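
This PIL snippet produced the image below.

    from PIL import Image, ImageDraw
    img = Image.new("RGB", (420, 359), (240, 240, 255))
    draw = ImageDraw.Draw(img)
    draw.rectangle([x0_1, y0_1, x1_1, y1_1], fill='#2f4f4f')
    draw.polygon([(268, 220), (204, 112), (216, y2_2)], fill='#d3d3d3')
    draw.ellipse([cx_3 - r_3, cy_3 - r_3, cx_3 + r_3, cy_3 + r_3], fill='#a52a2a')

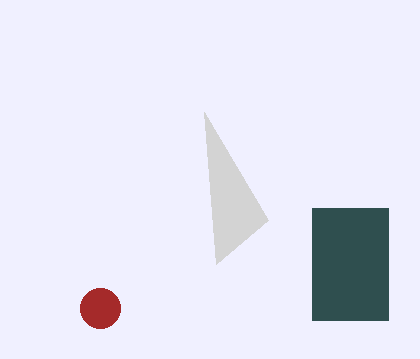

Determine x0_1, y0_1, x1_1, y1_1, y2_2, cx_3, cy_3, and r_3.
x0_1 = 312, y0_1 = 208, x1_1 = 388, y1_1 = 320, y2_2 = 264, cx_3 = 100, cy_3 = 308, r_3 = 20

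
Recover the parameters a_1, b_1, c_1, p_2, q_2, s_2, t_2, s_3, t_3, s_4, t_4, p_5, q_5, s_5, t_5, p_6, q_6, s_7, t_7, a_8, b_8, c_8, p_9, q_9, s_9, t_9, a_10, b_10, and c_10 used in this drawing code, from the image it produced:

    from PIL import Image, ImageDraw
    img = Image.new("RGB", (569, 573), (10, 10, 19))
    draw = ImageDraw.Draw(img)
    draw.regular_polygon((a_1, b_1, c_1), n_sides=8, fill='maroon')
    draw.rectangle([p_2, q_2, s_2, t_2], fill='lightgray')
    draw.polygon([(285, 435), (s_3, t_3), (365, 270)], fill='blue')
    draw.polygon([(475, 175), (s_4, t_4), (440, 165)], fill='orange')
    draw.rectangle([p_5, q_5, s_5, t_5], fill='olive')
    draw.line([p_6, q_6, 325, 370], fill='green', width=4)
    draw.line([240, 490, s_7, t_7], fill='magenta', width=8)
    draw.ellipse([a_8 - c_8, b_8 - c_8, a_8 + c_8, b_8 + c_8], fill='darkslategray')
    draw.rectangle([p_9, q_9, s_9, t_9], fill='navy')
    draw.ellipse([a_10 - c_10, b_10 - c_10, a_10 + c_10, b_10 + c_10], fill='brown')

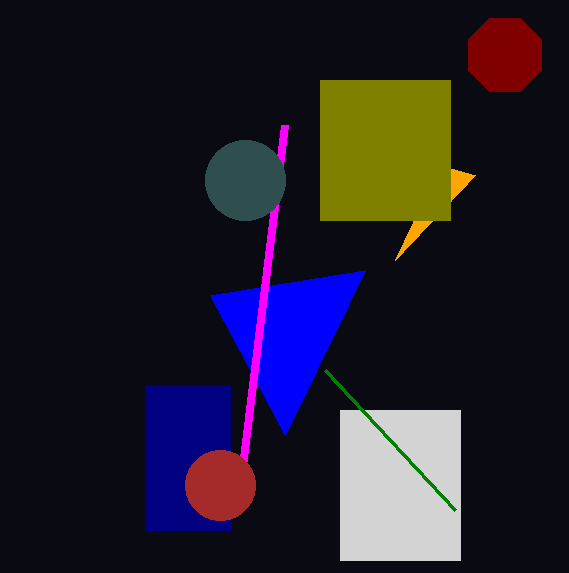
a_1 = 505, b_1 = 55, c_1 = 40, p_2 = 340, q_2 = 410, s_2 = 460, t_2 = 560, s_3 = 210, t_3 = 295, s_4 = 395, t_4 = 260, p_5 = 320, q_5 = 80, s_5 = 450, t_5 = 220, p_6 = 455, q_6 = 510, s_7 = 285, t_7 = 125, a_8 = 245, b_8 = 180, c_8 = 40, p_9 = 145, q_9 = 385, s_9 = 230, t_9 = 530, a_10 = 220, b_10 = 485, c_10 = 35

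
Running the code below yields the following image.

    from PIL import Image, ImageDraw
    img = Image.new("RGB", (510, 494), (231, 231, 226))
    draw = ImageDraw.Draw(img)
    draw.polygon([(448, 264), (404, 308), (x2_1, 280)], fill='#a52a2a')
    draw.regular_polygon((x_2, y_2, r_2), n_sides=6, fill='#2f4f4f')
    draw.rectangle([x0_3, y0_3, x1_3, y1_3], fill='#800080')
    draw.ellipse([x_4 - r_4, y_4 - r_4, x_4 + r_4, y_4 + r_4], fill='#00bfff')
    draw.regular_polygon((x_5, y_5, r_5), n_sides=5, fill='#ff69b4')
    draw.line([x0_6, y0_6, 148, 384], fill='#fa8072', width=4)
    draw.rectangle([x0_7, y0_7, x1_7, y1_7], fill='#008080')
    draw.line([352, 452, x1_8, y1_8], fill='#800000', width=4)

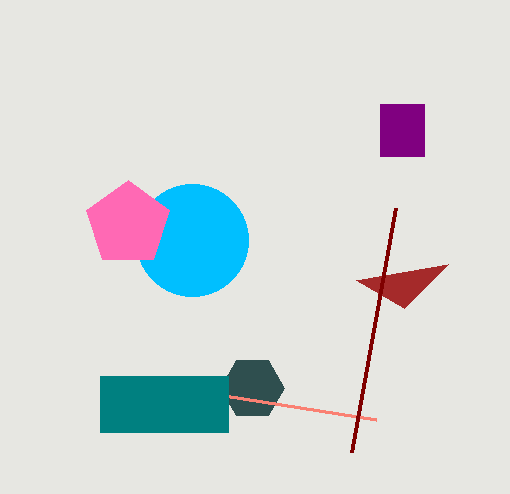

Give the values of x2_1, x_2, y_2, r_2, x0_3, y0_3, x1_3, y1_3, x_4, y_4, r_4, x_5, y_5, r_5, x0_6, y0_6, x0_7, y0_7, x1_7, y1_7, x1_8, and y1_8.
x2_1 = 356, x_2 = 252, y_2 = 388, r_2 = 32, x0_3 = 380, y0_3 = 104, x1_3 = 424, y1_3 = 156, x_4 = 192, y_4 = 240, r_4 = 56, x_5 = 128, y_5 = 224, r_5 = 44, x0_6 = 376, y0_6 = 420, x0_7 = 100, y0_7 = 376, x1_7 = 228, y1_7 = 432, x1_8 = 396, y1_8 = 208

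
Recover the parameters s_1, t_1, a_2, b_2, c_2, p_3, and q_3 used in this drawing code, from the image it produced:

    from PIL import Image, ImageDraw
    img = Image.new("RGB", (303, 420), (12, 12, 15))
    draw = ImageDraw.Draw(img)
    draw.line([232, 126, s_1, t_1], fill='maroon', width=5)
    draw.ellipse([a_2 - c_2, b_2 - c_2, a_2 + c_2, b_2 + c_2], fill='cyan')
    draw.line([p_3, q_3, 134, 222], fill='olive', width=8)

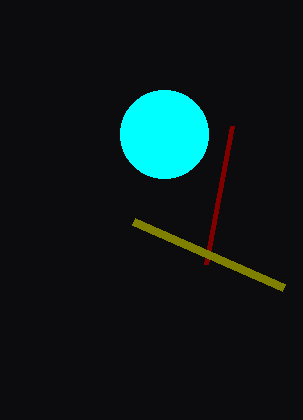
s_1 = 206; t_1 = 264; a_2 = 164; b_2 = 134; c_2 = 44; p_3 = 284; q_3 = 288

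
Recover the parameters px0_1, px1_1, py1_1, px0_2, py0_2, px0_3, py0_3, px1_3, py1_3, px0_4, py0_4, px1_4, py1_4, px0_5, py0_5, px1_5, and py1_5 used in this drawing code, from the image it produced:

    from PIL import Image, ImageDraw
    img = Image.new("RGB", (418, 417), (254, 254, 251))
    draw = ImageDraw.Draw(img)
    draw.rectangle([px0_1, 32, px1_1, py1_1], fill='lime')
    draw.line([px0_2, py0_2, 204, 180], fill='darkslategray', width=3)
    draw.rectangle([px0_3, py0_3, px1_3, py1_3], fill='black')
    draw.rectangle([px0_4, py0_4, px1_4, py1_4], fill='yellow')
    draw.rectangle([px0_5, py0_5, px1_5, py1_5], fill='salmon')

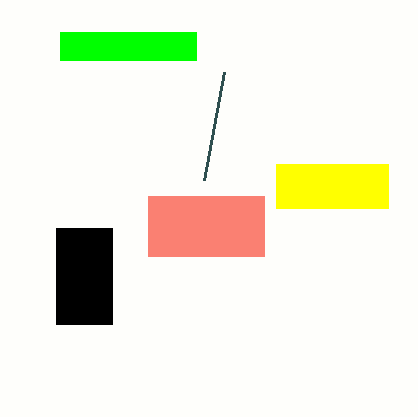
px0_1 = 60
px1_1 = 196
py1_1 = 60
px0_2 = 224
py0_2 = 72
px0_3 = 56
py0_3 = 228
px1_3 = 112
py1_3 = 324
px0_4 = 276
py0_4 = 164
px1_4 = 388
py1_4 = 208
px0_5 = 148
py0_5 = 196
px1_5 = 264
py1_5 = 256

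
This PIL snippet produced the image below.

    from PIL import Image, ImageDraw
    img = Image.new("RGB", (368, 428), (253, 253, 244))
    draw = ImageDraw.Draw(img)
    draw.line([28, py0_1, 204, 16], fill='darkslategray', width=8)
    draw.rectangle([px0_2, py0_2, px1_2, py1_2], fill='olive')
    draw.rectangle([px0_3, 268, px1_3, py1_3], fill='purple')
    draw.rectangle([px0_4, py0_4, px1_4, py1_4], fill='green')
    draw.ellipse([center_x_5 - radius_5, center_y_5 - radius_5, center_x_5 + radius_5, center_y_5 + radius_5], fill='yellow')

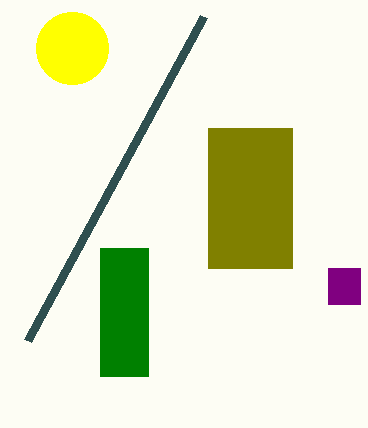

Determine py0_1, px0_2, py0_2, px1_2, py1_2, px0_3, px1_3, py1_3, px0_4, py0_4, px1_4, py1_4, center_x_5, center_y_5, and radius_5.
py0_1 = 340; px0_2 = 208; py0_2 = 128; px1_2 = 292; py1_2 = 268; px0_3 = 328; px1_3 = 360; py1_3 = 304; px0_4 = 100; py0_4 = 248; px1_4 = 148; py1_4 = 376; center_x_5 = 72; center_y_5 = 48; radius_5 = 36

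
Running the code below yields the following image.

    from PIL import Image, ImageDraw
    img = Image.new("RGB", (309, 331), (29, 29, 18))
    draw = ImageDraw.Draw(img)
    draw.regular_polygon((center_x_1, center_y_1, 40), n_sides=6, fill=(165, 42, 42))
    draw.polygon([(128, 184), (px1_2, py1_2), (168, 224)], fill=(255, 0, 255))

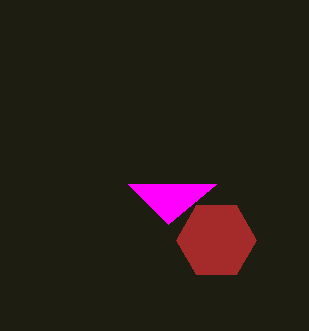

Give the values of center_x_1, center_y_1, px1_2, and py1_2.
center_x_1 = 216; center_y_1 = 240; px1_2 = 216; py1_2 = 184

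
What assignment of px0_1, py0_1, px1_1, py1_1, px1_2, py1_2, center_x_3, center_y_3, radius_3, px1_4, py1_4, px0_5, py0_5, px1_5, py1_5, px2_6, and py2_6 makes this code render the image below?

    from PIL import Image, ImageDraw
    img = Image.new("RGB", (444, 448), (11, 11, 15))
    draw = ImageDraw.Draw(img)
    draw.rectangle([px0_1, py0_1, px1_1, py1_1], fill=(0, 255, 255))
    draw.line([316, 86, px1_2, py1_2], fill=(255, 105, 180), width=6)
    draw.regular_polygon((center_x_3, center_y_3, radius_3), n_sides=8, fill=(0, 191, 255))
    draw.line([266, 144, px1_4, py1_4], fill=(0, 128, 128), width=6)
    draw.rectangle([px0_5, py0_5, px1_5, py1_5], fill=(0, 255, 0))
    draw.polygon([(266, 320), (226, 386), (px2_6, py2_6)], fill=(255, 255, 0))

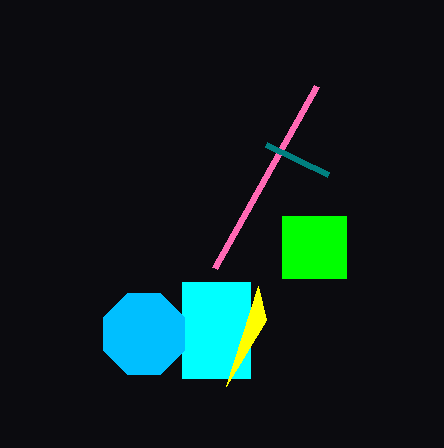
px0_1 = 182
py0_1 = 282
px1_1 = 250
py1_1 = 378
px1_2 = 214
py1_2 = 268
center_x_3 = 144
center_y_3 = 334
radius_3 = 44
px1_4 = 328
py1_4 = 174
px0_5 = 282
py0_5 = 216
px1_5 = 346
py1_5 = 278
px2_6 = 258
py2_6 = 286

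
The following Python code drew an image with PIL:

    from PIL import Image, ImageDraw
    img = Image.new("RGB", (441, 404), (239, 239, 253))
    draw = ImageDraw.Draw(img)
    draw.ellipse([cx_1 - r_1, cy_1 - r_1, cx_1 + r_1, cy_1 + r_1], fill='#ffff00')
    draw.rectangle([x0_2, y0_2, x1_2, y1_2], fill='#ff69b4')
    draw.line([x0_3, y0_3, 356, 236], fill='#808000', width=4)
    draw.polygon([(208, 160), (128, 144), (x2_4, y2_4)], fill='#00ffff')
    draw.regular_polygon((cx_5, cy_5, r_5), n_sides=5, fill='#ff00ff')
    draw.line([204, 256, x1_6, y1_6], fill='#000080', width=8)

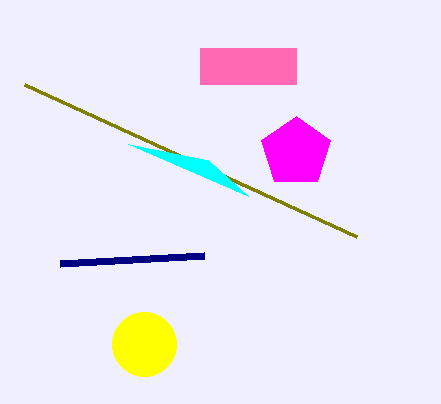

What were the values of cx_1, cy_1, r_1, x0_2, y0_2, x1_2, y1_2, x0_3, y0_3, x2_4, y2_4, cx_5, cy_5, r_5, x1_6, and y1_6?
cx_1 = 144
cy_1 = 344
r_1 = 32
x0_2 = 200
y0_2 = 48
x1_2 = 296
y1_2 = 84
x0_3 = 24
y0_3 = 84
x2_4 = 248
y2_4 = 196
cx_5 = 296
cy_5 = 152
r_5 = 36
x1_6 = 60
y1_6 = 264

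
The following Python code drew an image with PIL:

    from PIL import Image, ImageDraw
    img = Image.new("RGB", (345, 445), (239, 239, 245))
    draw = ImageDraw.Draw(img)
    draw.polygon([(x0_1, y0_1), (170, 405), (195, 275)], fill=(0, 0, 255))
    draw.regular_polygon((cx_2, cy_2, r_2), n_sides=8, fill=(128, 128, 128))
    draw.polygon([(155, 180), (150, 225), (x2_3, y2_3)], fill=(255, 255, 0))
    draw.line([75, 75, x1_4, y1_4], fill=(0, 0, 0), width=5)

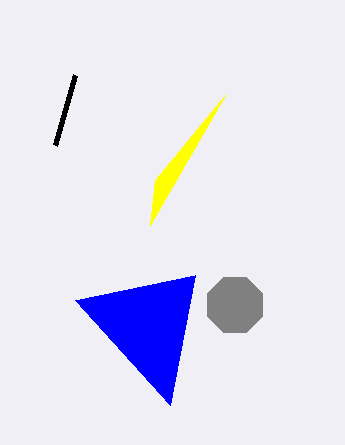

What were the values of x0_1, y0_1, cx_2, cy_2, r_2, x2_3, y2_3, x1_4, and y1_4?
x0_1 = 75; y0_1 = 300; cx_2 = 235; cy_2 = 305; r_2 = 30; x2_3 = 225; y2_3 = 95; x1_4 = 55; y1_4 = 145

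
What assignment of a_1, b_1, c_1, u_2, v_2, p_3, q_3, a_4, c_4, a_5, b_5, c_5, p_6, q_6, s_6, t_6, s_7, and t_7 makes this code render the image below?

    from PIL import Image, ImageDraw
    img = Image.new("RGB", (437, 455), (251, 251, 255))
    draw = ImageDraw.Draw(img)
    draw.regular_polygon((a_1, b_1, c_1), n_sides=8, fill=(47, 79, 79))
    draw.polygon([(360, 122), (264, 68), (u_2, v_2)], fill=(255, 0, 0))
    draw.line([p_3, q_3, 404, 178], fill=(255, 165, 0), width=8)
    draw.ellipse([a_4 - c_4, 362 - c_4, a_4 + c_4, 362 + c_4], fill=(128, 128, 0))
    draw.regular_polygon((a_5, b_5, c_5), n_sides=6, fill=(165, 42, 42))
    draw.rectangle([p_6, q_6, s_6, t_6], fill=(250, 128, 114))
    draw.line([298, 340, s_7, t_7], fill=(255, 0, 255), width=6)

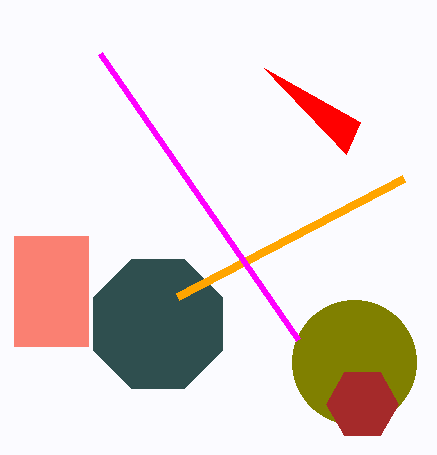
a_1 = 158, b_1 = 324, c_1 = 70, u_2 = 346, v_2 = 154, p_3 = 178, q_3 = 296, a_4 = 354, c_4 = 62, a_5 = 362, b_5 = 404, c_5 = 36, p_6 = 14, q_6 = 236, s_6 = 88, t_6 = 346, s_7 = 100, t_7 = 54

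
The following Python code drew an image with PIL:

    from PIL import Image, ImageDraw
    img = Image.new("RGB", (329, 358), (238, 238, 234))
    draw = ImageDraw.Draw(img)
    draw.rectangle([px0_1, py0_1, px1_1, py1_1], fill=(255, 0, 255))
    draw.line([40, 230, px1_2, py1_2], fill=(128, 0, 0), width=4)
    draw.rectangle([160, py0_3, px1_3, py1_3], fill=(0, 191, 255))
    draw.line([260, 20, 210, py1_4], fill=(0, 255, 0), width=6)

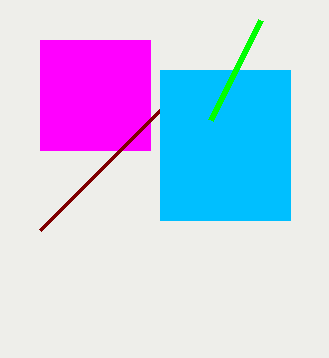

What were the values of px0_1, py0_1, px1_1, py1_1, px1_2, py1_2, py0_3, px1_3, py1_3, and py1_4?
px0_1 = 40; py0_1 = 40; px1_1 = 150; py1_1 = 150; px1_2 = 160; py1_2 = 110; py0_3 = 70; px1_3 = 290; py1_3 = 220; py1_4 = 120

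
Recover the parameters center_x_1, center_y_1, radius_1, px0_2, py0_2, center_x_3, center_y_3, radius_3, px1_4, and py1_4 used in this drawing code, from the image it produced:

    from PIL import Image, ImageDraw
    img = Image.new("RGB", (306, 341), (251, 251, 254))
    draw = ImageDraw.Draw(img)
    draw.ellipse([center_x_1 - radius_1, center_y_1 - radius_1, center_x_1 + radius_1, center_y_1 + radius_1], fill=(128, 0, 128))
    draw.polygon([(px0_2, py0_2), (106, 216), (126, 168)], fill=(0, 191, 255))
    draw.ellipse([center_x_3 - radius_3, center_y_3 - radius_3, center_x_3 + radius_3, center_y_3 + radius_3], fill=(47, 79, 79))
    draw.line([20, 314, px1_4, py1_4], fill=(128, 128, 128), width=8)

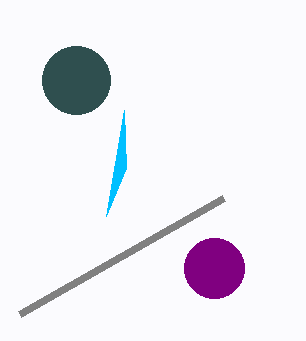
center_x_1 = 214, center_y_1 = 268, radius_1 = 30, px0_2 = 124, py0_2 = 110, center_x_3 = 76, center_y_3 = 80, radius_3 = 34, px1_4 = 224, py1_4 = 198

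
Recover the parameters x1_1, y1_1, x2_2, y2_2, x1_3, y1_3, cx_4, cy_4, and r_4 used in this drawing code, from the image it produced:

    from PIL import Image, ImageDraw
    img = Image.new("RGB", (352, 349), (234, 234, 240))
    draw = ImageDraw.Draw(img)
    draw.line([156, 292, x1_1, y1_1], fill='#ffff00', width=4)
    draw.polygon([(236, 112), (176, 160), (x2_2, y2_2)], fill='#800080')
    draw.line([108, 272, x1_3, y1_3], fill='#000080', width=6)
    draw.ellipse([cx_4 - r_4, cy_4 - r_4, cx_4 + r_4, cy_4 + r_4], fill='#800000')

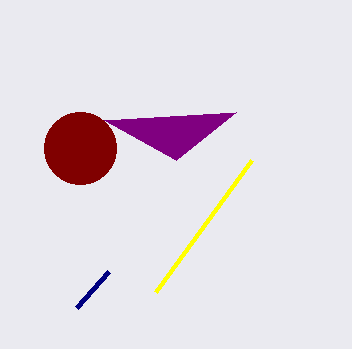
x1_1 = 252; y1_1 = 160; x2_2 = 104; y2_2 = 120; x1_3 = 76; y1_3 = 308; cx_4 = 80; cy_4 = 148; r_4 = 36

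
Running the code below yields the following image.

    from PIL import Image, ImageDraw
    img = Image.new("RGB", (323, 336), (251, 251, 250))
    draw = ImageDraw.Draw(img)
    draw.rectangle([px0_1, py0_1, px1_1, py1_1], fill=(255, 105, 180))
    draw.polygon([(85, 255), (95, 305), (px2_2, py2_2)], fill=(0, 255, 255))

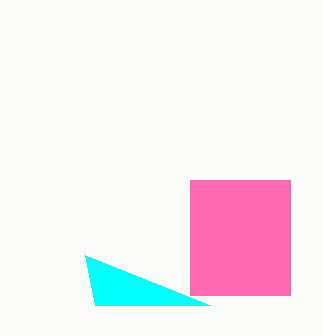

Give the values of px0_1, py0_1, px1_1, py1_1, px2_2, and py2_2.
px0_1 = 190
py0_1 = 180
px1_1 = 290
py1_1 = 295
px2_2 = 210
py2_2 = 305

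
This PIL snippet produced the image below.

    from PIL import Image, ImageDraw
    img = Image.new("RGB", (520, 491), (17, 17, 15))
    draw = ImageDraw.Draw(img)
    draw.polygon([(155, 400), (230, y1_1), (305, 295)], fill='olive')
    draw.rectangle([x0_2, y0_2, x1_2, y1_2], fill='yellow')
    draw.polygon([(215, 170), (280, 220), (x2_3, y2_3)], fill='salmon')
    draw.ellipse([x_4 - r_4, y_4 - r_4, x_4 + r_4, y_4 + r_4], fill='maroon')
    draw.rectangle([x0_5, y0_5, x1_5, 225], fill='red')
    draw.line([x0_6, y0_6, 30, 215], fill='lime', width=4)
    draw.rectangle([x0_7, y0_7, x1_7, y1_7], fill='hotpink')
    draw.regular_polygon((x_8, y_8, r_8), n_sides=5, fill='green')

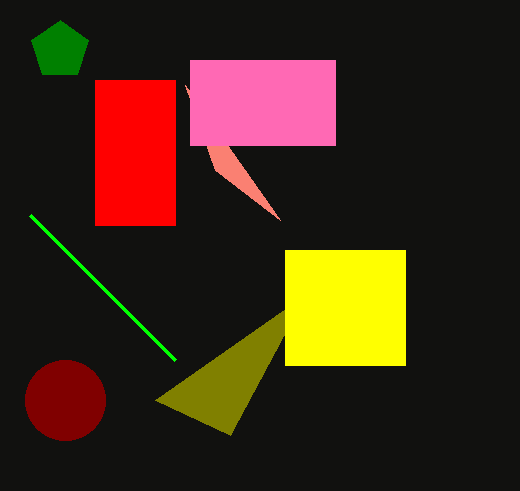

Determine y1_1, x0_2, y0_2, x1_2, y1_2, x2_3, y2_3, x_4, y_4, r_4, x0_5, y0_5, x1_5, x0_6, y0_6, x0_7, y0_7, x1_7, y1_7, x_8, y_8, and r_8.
y1_1 = 435; x0_2 = 285; y0_2 = 250; x1_2 = 405; y1_2 = 365; x2_3 = 185; y2_3 = 85; x_4 = 65; y_4 = 400; r_4 = 40; x0_5 = 95; y0_5 = 80; x1_5 = 175; x0_6 = 175; y0_6 = 360; x0_7 = 190; y0_7 = 60; x1_7 = 335; y1_7 = 145; x_8 = 60; y_8 = 50; r_8 = 30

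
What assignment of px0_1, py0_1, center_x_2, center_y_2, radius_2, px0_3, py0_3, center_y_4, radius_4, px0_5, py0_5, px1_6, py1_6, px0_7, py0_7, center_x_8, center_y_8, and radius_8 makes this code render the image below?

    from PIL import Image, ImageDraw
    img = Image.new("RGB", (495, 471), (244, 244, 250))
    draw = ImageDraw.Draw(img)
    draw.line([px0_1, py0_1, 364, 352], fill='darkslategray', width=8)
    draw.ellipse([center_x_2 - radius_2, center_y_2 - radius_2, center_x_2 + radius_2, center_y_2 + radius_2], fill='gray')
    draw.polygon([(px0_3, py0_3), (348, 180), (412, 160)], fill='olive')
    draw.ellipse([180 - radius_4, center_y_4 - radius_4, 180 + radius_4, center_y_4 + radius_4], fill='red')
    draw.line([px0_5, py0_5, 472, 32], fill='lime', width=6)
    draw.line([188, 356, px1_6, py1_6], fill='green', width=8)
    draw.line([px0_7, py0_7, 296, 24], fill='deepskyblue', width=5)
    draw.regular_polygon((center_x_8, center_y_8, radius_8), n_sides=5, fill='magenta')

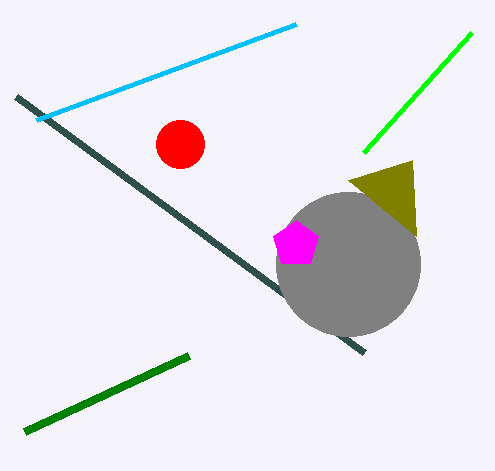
px0_1 = 16; py0_1 = 96; center_x_2 = 348; center_y_2 = 264; radius_2 = 72; px0_3 = 416; py0_3 = 236; center_y_4 = 144; radius_4 = 24; px0_5 = 364; py0_5 = 152; px1_6 = 24; py1_6 = 432; px0_7 = 36; py0_7 = 120; center_x_8 = 296; center_y_8 = 244; radius_8 = 24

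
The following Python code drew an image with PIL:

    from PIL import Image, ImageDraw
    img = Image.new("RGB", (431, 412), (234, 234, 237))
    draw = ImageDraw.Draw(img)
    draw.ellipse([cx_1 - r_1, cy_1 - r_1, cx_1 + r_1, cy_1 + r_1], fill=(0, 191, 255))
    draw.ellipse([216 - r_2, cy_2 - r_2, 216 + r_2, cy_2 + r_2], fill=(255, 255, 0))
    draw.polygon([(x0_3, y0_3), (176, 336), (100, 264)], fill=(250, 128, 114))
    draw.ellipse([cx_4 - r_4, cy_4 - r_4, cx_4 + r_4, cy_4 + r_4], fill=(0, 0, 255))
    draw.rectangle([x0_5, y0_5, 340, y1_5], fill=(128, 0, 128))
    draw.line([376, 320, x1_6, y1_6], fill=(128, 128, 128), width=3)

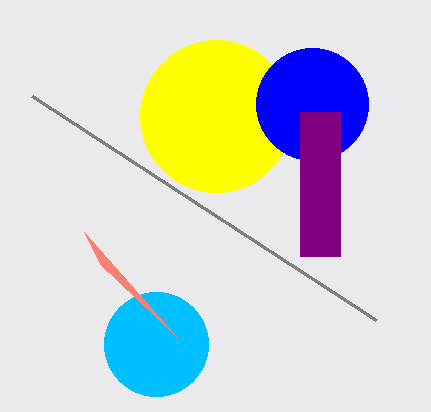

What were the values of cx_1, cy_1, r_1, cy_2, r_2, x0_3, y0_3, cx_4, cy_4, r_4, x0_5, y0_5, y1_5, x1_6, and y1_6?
cx_1 = 156, cy_1 = 344, r_1 = 52, cy_2 = 116, r_2 = 76, x0_3 = 84, y0_3 = 232, cx_4 = 312, cy_4 = 104, r_4 = 56, x0_5 = 300, y0_5 = 112, y1_5 = 256, x1_6 = 32, y1_6 = 96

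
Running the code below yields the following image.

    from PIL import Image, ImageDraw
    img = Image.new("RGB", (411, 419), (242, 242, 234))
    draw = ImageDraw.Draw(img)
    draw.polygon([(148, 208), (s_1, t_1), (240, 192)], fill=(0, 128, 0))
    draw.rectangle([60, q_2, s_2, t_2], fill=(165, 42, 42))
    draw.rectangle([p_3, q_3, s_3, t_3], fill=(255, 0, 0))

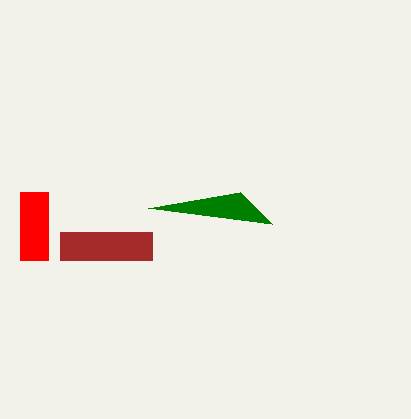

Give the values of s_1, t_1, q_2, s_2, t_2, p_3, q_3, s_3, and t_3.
s_1 = 272; t_1 = 224; q_2 = 232; s_2 = 152; t_2 = 260; p_3 = 20; q_3 = 192; s_3 = 48; t_3 = 260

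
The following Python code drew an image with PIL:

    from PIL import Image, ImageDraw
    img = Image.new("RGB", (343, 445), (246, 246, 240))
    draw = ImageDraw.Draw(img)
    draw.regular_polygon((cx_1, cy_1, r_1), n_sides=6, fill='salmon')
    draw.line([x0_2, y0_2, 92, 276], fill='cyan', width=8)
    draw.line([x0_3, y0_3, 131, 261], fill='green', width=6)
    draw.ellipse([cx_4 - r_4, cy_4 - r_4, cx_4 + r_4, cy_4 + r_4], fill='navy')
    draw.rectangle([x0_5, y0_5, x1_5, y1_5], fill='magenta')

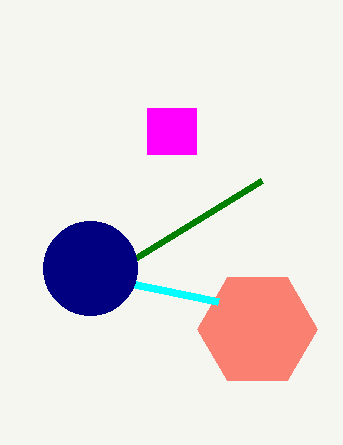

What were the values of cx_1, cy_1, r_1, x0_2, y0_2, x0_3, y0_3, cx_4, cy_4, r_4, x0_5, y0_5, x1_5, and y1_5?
cx_1 = 257
cy_1 = 329
r_1 = 60
x0_2 = 218
y0_2 = 302
x0_3 = 261
y0_3 = 181
cx_4 = 90
cy_4 = 268
r_4 = 47
x0_5 = 147
y0_5 = 108
x1_5 = 196
y1_5 = 154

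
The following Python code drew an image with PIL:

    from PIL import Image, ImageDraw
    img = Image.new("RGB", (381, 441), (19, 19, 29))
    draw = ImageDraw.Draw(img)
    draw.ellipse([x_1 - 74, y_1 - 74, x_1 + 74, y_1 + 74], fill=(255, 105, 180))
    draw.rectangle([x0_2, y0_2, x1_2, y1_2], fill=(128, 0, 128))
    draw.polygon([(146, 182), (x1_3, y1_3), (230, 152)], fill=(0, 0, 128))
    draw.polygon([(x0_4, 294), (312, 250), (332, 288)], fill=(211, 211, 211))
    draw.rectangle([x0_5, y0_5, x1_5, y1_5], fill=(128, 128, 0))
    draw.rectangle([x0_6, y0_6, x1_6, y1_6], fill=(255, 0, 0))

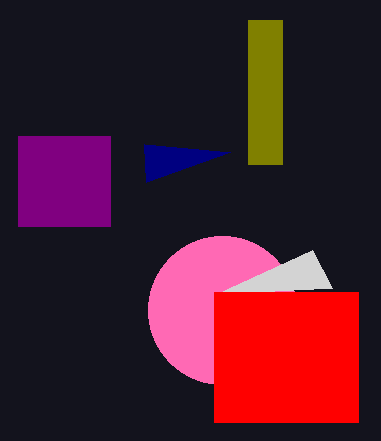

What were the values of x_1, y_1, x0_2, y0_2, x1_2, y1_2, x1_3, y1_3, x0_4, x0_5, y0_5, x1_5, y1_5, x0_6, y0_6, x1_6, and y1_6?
x_1 = 222; y_1 = 310; x0_2 = 18; y0_2 = 136; x1_2 = 110; y1_2 = 226; x1_3 = 144; y1_3 = 144; x0_4 = 216; x0_5 = 248; y0_5 = 20; x1_5 = 282; y1_5 = 164; x0_6 = 214; y0_6 = 292; x1_6 = 358; y1_6 = 422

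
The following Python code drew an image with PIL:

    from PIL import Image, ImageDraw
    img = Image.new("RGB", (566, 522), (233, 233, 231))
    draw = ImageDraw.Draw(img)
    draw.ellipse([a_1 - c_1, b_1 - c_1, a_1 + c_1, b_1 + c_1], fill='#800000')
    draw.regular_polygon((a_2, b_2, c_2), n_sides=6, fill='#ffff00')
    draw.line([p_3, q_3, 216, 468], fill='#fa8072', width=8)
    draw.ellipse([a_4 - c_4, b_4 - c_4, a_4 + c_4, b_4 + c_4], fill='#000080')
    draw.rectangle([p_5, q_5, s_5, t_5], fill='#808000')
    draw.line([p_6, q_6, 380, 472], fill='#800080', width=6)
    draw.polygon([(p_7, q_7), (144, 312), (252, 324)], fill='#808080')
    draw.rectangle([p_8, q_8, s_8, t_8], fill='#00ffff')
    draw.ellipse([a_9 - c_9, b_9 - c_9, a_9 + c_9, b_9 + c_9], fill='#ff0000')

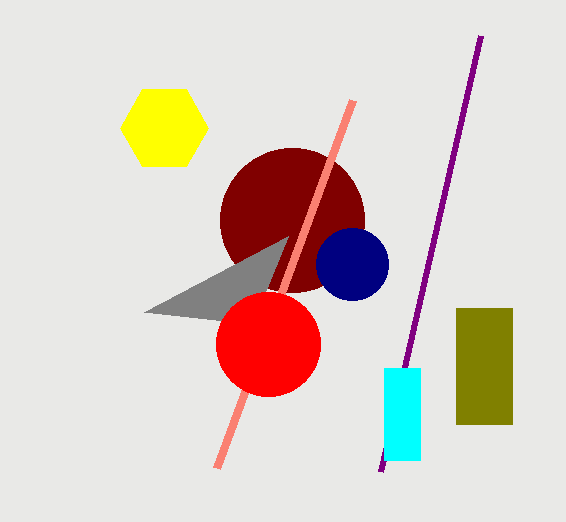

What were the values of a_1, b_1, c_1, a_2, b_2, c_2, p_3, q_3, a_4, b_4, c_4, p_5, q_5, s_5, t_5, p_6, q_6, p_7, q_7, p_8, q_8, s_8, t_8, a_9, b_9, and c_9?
a_1 = 292, b_1 = 220, c_1 = 72, a_2 = 164, b_2 = 128, c_2 = 44, p_3 = 352, q_3 = 100, a_4 = 352, b_4 = 264, c_4 = 36, p_5 = 456, q_5 = 308, s_5 = 512, t_5 = 424, p_6 = 480, q_6 = 36, p_7 = 288, q_7 = 236, p_8 = 384, q_8 = 368, s_8 = 420, t_8 = 460, a_9 = 268, b_9 = 344, c_9 = 52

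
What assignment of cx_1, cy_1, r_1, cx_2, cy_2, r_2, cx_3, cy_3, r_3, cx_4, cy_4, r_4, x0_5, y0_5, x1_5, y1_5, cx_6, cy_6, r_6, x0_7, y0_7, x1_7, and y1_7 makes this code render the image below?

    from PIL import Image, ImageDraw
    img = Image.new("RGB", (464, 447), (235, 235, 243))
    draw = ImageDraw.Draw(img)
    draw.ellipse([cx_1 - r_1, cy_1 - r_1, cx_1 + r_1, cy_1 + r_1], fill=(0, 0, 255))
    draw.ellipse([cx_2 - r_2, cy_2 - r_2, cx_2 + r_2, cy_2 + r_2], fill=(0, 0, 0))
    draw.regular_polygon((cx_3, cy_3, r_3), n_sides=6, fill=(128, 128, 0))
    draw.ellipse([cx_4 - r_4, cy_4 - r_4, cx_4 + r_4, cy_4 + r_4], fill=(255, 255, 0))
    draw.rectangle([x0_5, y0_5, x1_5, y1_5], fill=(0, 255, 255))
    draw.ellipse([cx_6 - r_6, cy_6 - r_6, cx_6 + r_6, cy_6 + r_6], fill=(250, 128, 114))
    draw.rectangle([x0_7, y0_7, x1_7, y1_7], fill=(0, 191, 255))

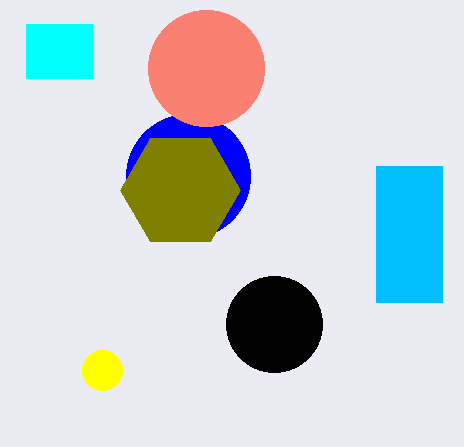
cx_1 = 188, cy_1 = 176, r_1 = 62, cx_2 = 274, cy_2 = 324, r_2 = 48, cx_3 = 180, cy_3 = 190, r_3 = 60, cx_4 = 102, cy_4 = 370, r_4 = 20, x0_5 = 26, y0_5 = 24, x1_5 = 92, y1_5 = 78, cx_6 = 206, cy_6 = 68, r_6 = 58, x0_7 = 376, y0_7 = 166, x1_7 = 442, y1_7 = 302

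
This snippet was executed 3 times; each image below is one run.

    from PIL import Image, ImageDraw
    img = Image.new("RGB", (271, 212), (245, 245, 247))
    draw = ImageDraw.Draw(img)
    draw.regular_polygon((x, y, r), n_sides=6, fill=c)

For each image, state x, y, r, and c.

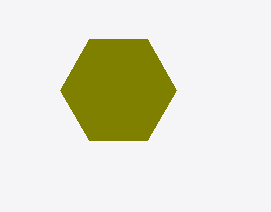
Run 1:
x = 118; y = 90; r = 58; c = 'olive'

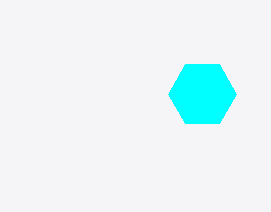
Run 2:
x = 202
y = 94
r = 34
c = 'cyan'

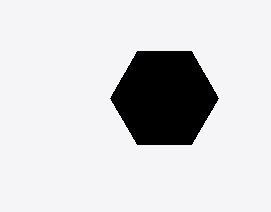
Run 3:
x = 164, y = 98, r = 54, c = 'black'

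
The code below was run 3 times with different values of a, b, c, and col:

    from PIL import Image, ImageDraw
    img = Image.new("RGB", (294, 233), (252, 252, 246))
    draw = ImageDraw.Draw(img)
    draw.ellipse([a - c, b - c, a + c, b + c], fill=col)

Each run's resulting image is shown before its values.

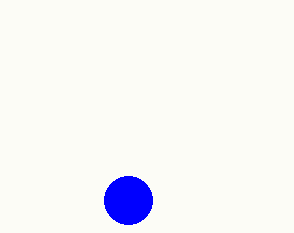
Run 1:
a = 128, b = 200, c = 24, col = 'blue'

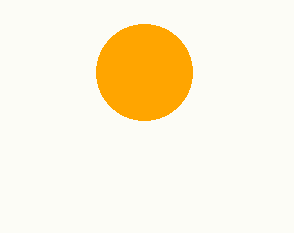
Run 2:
a = 144, b = 72, c = 48, col = 'orange'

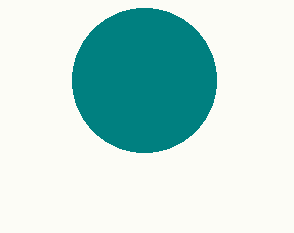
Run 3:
a = 144, b = 80, c = 72, col = 'teal'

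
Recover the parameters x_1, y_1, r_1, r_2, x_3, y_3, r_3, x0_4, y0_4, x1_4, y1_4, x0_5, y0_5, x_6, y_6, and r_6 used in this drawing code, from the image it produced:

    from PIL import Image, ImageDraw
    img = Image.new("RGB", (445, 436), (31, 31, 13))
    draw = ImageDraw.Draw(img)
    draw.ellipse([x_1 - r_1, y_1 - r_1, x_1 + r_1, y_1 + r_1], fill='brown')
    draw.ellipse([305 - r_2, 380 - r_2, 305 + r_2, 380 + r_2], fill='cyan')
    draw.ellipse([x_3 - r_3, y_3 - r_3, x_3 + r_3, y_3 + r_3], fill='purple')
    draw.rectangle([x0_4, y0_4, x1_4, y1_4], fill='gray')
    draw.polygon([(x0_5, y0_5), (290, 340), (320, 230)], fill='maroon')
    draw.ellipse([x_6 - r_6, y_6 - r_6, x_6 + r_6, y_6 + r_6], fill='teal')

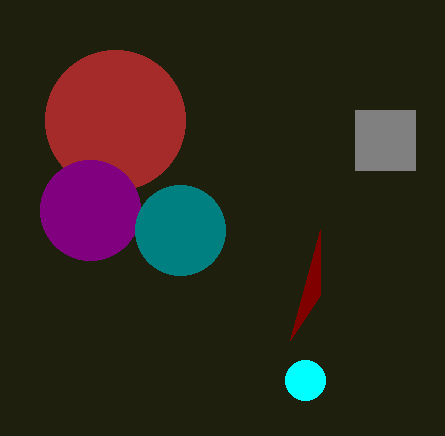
x_1 = 115, y_1 = 120, r_1 = 70, r_2 = 20, x_3 = 90, y_3 = 210, r_3 = 50, x0_4 = 355, y0_4 = 110, x1_4 = 415, y1_4 = 170, x0_5 = 320, y0_5 = 295, x_6 = 180, y_6 = 230, r_6 = 45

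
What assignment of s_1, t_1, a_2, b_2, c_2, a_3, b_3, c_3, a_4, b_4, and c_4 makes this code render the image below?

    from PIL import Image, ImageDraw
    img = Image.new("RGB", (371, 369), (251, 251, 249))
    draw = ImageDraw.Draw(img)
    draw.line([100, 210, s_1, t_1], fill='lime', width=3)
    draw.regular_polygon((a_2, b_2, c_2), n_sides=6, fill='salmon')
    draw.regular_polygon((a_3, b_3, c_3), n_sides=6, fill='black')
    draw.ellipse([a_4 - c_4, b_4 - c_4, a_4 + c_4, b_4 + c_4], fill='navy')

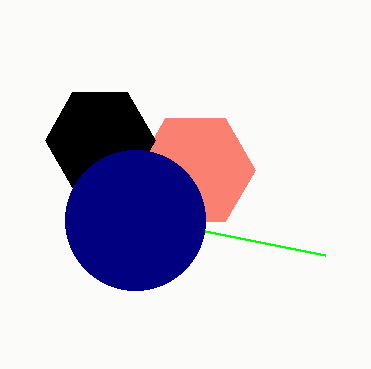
s_1 = 325, t_1 = 255, a_2 = 195, b_2 = 170, c_2 = 60, a_3 = 100, b_3 = 140, c_3 = 55, a_4 = 135, b_4 = 220, c_4 = 70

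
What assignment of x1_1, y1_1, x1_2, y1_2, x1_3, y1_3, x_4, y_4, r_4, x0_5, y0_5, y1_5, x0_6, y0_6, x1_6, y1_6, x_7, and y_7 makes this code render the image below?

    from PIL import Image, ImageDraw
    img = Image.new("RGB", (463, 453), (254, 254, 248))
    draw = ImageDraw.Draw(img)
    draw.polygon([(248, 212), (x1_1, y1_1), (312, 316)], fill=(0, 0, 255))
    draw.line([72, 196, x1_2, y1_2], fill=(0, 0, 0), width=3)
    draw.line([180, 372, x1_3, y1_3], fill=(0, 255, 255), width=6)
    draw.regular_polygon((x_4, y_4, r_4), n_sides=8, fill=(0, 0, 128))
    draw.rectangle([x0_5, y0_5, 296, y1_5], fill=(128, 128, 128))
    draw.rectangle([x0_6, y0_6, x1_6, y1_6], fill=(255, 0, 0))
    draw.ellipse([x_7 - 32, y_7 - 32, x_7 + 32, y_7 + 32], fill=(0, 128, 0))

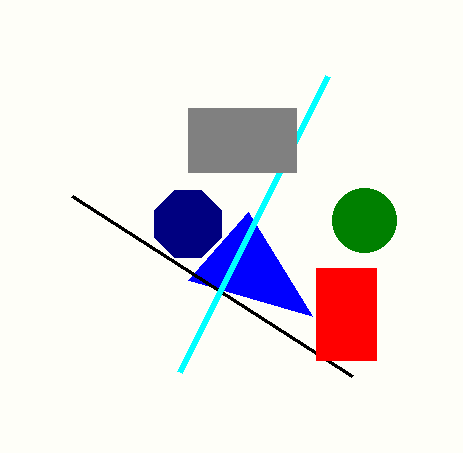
x1_1 = 188; y1_1 = 280; x1_2 = 352; y1_2 = 376; x1_3 = 328; y1_3 = 76; x_4 = 188; y_4 = 224; r_4 = 36; x0_5 = 188; y0_5 = 108; y1_5 = 172; x0_6 = 316; y0_6 = 268; x1_6 = 376; y1_6 = 360; x_7 = 364; y_7 = 220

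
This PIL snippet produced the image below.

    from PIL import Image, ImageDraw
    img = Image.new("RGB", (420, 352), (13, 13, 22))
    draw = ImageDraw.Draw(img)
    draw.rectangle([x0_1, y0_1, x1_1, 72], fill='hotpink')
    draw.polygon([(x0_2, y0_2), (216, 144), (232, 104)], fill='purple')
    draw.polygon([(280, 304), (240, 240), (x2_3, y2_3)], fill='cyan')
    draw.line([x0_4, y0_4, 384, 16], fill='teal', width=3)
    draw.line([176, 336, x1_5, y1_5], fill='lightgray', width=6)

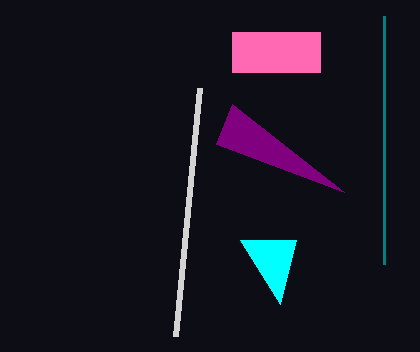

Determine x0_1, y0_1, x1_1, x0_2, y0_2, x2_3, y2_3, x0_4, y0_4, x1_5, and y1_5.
x0_1 = 232
y0_1 = 32
x1_1 = 320
x0_2 = 344
y0_2 = 192
x2_3 = 296
y2_3 = 240
x0_4 = 384
y0_4 = 264
x1_5 = 200
y1_5 = 88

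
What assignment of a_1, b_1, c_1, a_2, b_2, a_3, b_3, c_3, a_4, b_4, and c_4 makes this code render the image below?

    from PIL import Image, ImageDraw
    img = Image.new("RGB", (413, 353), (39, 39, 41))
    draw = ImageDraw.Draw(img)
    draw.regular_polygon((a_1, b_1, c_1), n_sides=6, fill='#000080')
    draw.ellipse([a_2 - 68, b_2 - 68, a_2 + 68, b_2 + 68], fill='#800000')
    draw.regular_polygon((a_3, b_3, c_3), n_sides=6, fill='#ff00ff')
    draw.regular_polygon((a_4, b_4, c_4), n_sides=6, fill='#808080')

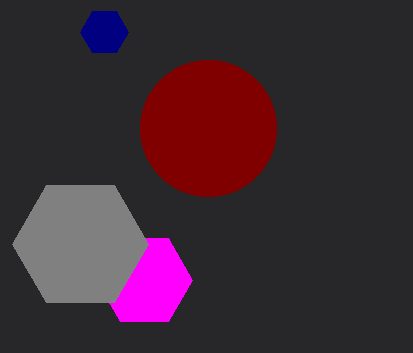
a_1 = 104, b_1 = 32, c_1 = 24, a_2 = 208, b_2 = 128, a_3 = 144, b_3 = 280, c_3 = 48, a_4 = 80, b_4 = 244, c_4 = 68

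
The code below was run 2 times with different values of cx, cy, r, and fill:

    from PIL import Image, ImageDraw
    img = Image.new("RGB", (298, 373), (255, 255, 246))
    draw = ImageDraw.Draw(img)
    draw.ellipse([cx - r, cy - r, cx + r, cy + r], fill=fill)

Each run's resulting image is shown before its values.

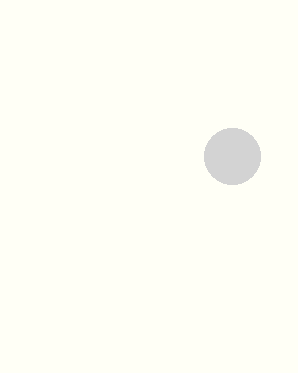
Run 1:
cx = 232
cy = 156
r = 28
fill = 'lightgray'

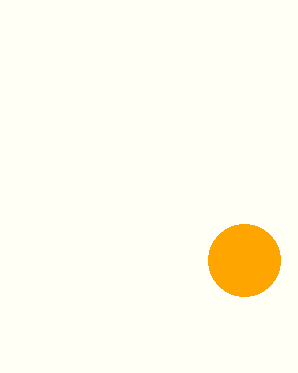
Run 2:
cx = 244
cy = 260
r = 36
fill = 'orange'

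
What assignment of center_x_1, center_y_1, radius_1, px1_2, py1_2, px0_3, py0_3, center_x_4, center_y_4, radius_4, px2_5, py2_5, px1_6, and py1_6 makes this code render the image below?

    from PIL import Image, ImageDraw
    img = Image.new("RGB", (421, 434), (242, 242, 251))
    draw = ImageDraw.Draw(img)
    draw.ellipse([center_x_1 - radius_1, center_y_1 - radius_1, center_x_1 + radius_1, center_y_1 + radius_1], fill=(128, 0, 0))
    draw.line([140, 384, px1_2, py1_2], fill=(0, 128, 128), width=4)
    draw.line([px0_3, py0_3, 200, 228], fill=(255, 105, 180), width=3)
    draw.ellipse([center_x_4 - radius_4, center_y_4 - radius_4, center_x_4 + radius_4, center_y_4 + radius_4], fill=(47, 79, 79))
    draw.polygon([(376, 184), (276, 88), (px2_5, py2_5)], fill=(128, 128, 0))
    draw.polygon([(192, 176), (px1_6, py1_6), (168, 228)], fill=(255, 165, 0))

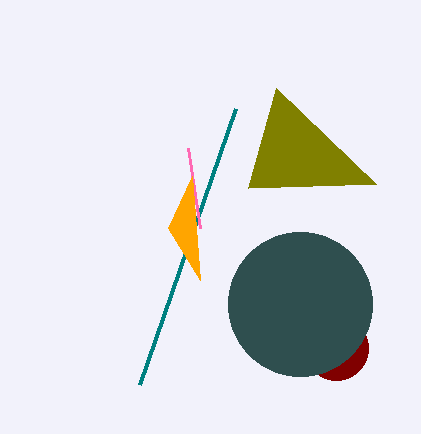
center_x_1 = 336, center_y_1 = 348, radius_1 = 32, px1_2 = 236, py1_2 = 108, px0_3 = 188, py0_3 = 148, center_x_4 = 300, center_y_4 = 304, radius_4 = 72, px2_5 = 248, py2_5 = 188, px1_6 = 200, py1_6 = 280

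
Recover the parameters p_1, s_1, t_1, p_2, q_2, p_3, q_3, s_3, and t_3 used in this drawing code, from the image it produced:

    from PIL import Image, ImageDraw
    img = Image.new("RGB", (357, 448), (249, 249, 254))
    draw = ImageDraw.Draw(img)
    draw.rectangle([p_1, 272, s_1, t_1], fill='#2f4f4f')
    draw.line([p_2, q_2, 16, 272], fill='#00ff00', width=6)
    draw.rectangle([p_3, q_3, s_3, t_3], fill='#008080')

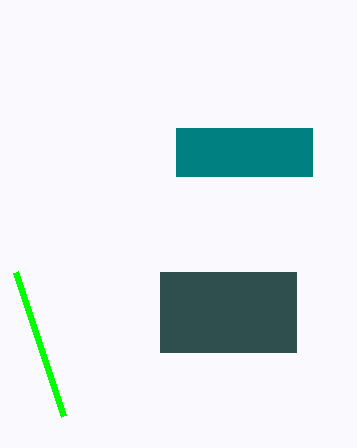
p_1 = 160, s_1 = 296, t_1 = 352, p_2 = 64, q_2 = 416, p_3 = 176, q_3 = 128, s_3 = 312, t_3 = 176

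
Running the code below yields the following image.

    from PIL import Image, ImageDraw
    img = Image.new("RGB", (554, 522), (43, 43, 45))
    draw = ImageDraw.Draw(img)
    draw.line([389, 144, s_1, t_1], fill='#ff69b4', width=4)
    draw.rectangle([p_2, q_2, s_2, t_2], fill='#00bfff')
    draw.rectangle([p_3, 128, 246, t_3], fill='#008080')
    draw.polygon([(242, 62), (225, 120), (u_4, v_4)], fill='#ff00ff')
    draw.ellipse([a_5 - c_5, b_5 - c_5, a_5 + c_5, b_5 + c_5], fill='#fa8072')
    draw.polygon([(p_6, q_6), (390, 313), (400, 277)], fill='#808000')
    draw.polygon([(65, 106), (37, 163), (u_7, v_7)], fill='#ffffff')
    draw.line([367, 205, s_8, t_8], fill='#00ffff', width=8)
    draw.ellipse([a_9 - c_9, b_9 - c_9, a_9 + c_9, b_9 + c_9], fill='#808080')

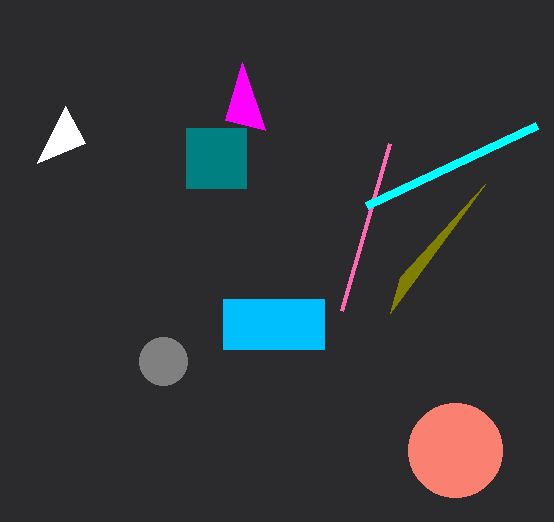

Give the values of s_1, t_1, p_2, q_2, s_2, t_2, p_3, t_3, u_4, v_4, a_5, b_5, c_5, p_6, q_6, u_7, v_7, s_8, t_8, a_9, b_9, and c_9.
s_1 = 341
t_1 = 311
p_2 = 223
q_2 = 299
s_2 = 324
t_2 = 349
p_3 = 186
t_3 = 188
u_4 = 265
v_4 = 130
a_5 = 455
b_5 = 450
c_5 = 47
p_6 = 485
q_6 = 184
u_7 = 85
v_7 = 143
s_8 = 537
t_8 = 125
a_9 = 163
b_9 = 361
c_9 = 24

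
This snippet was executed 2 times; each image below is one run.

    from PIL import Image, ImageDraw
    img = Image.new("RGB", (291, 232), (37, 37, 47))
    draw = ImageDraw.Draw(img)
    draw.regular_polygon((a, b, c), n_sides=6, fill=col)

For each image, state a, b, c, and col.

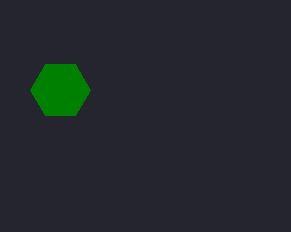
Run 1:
a = 60
b = 90
c = 30
col = 'green'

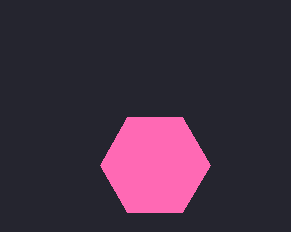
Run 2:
a = 155, b = 165, c = 55, col = 'hotpink'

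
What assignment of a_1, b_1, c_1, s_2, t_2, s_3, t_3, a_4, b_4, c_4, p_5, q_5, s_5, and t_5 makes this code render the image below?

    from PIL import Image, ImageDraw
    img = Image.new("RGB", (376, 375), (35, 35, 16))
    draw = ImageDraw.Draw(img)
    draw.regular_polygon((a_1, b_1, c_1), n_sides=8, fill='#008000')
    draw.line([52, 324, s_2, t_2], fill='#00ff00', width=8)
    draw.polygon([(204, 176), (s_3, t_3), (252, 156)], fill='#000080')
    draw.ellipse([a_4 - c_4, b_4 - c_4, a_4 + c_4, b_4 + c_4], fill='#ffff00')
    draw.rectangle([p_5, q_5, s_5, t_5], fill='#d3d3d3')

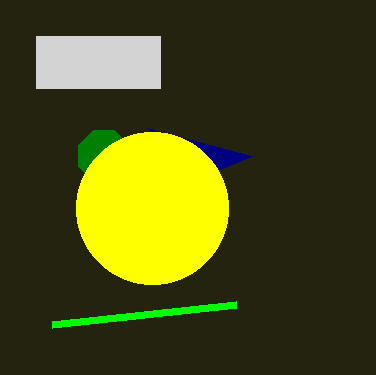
a_1 = 104
b_1 = 156
c_1 = 28
s_2 = 236
t_2 = 304
s_3 = 148
t_3 = 128
a_4 = 152
b_4 = 208
c_4 = 76
p_5 = 36
q_5 = 36
s_5 = 160
t_5 = 88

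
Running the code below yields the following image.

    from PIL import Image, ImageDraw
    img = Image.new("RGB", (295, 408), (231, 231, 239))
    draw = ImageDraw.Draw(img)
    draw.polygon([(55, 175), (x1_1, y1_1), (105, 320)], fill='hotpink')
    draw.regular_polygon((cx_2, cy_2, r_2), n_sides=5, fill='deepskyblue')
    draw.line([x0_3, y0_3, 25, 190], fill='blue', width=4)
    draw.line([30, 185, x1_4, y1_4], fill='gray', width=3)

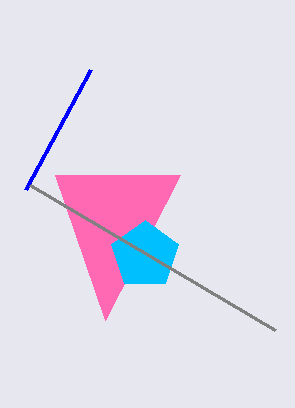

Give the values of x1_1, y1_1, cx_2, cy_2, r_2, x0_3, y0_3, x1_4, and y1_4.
x1_1 = 180; y1_1 = 175; cx_2 = 145; cy_2 = 255; r_2 = 35; x0_3 = 90; y0_3 = 70; x1_4 = 275; y1_4 = 330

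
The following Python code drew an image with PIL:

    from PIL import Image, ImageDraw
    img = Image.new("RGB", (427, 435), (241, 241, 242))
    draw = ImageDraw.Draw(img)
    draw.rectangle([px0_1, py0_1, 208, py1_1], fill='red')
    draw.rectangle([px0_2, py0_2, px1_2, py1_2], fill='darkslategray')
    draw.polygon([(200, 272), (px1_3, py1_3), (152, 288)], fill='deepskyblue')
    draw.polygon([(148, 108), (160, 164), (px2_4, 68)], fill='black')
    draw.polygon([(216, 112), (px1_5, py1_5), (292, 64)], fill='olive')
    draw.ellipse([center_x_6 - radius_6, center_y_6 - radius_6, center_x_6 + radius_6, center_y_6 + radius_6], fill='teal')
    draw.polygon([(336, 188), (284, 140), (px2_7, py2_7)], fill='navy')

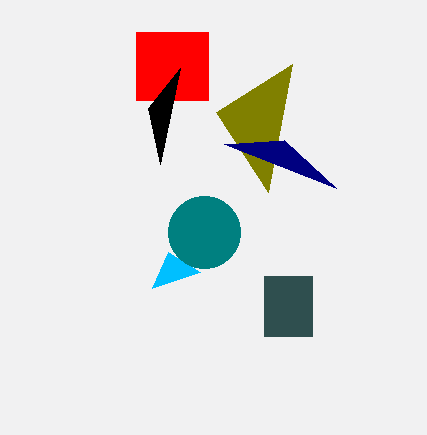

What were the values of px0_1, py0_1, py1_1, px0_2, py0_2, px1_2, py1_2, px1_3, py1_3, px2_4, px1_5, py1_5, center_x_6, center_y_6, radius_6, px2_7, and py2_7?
px0_1 = 136, py0_1 = 32, py1_1 = 100, px0_2 = 264, py0_2 = 276, px1_2 = 312, py1_2 = 336, px1_3 = 168, py1_3 = 252, px2_4 = 180, px1_5 = 268, py1_5 = 192, center_x_6 = 204, center_y_6 = 232, radius_6 = 36, px2_7 = 224, py2_7 = 144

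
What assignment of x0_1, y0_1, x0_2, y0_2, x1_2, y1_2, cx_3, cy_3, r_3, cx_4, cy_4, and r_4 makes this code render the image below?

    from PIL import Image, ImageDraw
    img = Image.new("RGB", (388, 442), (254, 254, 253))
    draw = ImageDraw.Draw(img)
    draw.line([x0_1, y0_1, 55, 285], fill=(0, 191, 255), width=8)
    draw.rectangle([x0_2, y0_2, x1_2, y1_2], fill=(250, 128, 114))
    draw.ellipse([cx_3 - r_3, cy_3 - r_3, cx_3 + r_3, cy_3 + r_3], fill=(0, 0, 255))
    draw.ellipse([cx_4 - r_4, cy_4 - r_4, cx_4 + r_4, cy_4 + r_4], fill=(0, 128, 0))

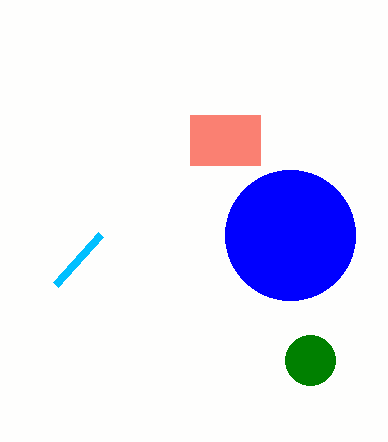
x0_1 = 100; y0_1 = 235; x0_2 = 190; y0_2 = 115; x1_2 = 260; y1_2 = 165; cx_3 = 290; cy_3 = 235; r_3 = 65; cx_4 = 310; cy_4 = 360; r_4 = 25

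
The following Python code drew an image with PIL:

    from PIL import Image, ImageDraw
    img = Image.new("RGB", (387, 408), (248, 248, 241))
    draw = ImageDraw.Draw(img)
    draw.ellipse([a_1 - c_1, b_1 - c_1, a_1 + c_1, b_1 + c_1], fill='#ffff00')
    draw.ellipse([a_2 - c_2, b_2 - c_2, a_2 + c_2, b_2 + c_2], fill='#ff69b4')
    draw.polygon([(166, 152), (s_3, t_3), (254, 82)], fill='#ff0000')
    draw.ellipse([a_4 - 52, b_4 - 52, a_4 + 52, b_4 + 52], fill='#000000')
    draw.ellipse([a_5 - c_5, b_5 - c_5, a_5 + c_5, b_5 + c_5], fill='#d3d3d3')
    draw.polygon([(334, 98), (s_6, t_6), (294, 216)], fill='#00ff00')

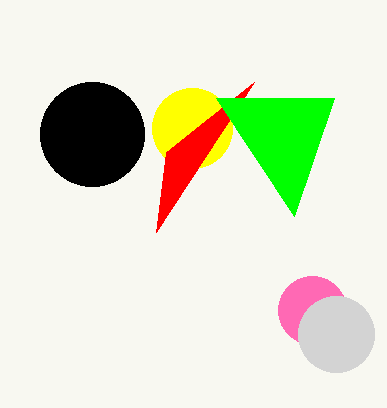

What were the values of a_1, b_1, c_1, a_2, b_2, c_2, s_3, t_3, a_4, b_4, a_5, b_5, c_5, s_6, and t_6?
a_1 = 192; b_1 = 128; c_1 = 40; a_2 = 312; b_2 = 310; c_2 = 34; s_3 = 156; t_3 = 232; a_4 = 92; b_4 = 134; a_5 = 336; b_5 = 334; c_5 = 38; s_6 = 216; t_6 = 98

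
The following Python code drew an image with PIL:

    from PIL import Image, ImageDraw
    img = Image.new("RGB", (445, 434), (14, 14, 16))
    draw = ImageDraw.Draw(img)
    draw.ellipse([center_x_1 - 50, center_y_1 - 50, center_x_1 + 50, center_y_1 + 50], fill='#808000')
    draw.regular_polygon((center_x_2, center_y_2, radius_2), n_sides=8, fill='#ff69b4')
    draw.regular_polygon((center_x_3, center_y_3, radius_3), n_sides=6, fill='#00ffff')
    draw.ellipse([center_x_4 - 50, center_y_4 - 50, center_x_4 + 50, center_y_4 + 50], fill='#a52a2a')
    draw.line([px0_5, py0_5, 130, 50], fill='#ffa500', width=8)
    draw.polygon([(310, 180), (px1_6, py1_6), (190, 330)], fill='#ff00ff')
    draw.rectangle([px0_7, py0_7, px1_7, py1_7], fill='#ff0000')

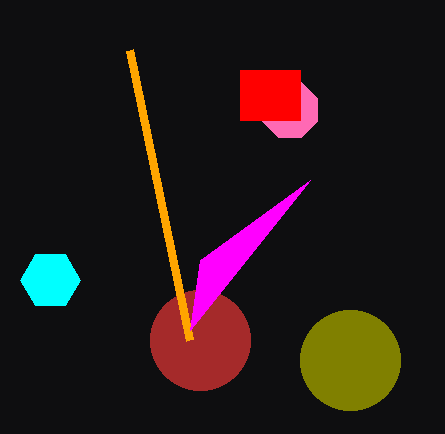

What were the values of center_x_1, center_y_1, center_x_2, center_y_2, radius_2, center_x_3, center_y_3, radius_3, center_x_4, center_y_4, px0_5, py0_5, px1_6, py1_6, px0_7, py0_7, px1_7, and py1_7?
center_x_1 = 350, center_y_1 = 360, center_x_2 = 290, center_y_2 = 110, radius_2 = 30, center_x_3 = 50, center_y_3 = 280, radius_3 = 30, center_x_4 = 200, center_y_4 = 340, px0_5 = 190, py0_5 = 340, px1_6 = 200, py1_6 = 260, px0_7 = 240, py0_7 = 70, px1_7 = 300, py1_7 = 120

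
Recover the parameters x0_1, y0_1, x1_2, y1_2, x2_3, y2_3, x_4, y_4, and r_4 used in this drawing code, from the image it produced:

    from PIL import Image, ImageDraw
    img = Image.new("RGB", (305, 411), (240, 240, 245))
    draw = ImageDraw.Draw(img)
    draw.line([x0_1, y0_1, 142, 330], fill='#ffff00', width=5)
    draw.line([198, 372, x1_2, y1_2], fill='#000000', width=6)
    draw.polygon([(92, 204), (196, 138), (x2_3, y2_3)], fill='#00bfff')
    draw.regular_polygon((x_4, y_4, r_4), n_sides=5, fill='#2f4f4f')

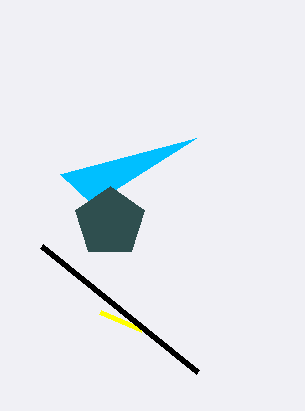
x0_1 = 100
y0_1 = 312
x1_2 = 42
y1_2 = 246
x2_3 = 60
y2_3 = 174
x_4 = 110
y_4 = 222
r_4 = 36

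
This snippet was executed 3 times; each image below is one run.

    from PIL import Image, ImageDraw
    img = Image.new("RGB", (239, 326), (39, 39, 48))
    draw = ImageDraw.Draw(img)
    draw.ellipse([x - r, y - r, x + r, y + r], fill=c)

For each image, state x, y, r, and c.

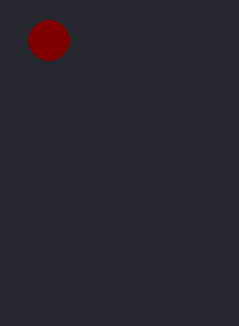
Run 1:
x = 48, y = 40, r = 20, c = 'maroon'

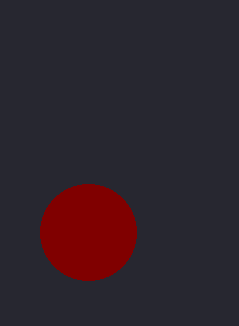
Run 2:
x = 88; y = 232; r = 48; c = 'maroon'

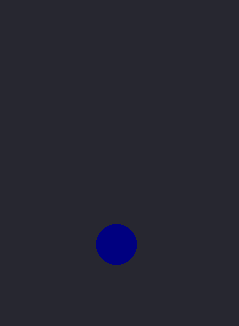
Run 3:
x = 116; y = 244; r = 20; c = 'navy'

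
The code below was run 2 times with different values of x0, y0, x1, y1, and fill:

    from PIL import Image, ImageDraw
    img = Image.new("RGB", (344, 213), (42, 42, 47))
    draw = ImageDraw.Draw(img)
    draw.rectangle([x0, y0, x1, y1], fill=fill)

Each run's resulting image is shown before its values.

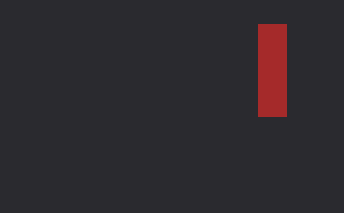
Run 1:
x0 = 258; y0 = 24; x1 = 286; y1 = 116; fill = 'brown'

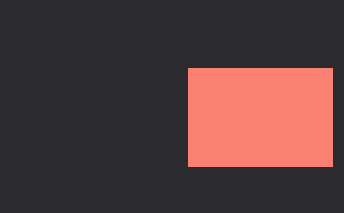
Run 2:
x0 = 188
y0 = 68
x1 = 332
y1 = 166
fill = 'salmon'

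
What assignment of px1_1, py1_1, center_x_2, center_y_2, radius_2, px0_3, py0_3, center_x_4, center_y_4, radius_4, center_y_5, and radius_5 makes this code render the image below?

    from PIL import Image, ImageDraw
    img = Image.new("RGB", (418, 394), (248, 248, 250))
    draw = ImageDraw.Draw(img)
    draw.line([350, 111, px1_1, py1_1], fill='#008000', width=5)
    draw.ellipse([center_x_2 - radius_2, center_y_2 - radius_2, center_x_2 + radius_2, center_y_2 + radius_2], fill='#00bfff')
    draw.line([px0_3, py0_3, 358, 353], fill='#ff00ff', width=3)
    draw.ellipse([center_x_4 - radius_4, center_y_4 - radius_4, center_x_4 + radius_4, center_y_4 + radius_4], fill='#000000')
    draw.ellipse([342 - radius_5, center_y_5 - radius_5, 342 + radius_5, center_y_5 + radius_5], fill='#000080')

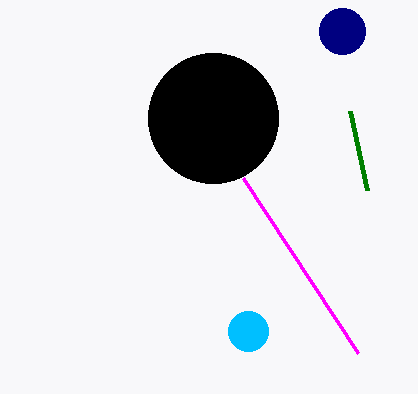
px1_1 = 367; py1_1 = 190; center_x_2 = 248; center_y_2 = 331; radius_2 = 20; px0_3 = 243; py0_3 = 178; center_x_4 = 213; center_y_4 = 118; radius_4 = 65; center_y_5 = 31; radius_5 = 23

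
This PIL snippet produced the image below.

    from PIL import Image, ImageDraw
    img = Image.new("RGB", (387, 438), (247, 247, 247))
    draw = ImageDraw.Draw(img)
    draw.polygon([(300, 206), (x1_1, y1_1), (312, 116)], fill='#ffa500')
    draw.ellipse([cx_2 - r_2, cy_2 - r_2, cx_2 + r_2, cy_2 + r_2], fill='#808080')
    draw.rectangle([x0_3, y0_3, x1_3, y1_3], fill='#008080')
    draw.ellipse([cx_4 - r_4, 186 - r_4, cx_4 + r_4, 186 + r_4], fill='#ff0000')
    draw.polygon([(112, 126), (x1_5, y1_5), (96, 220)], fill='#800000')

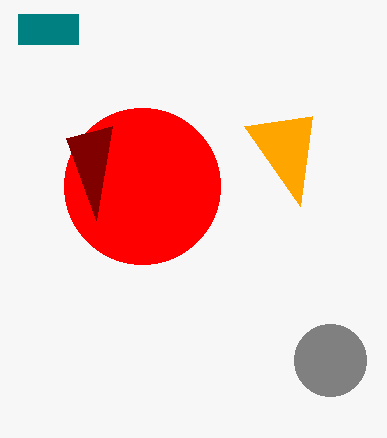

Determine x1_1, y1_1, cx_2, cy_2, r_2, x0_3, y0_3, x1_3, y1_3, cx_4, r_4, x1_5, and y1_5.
x1_1 = 244
y1_1 = 126
cx_2 = 330
cy_2 = 360
r_2 = 36
x0_3 = 18
y0_3 = 14
x1_3 = 78
y1_3 = 44
cx_4 = 142
r_4 = 78
x1_5 = 66
y1_5 = 138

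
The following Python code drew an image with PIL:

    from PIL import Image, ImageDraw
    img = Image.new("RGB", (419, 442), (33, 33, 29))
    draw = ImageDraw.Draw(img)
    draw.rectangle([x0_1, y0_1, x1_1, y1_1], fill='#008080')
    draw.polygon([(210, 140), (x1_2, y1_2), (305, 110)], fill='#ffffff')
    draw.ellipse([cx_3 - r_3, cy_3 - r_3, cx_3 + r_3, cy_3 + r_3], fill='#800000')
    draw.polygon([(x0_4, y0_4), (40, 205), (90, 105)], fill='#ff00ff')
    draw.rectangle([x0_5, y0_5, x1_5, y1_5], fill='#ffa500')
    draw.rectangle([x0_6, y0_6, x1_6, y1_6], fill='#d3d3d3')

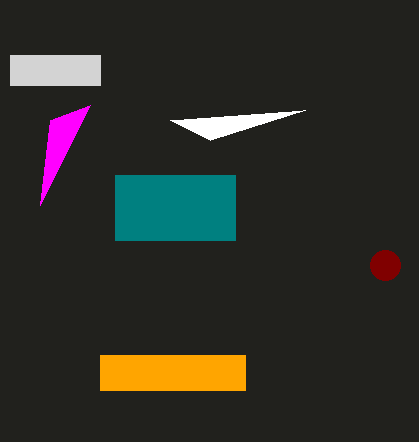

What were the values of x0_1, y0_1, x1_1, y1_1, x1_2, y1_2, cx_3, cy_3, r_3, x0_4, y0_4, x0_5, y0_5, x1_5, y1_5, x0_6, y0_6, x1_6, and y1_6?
x0_1 = 115
y0_1 = 175
x1_1 = 235
y1_1 = 240
x1_2 = 170
y1_2 = 120
cx_3 = 385
cy_3 = 265
r_3 = 15
x0_4 = 50
y0_4 = 120
x0_5 = 100
y0_5 = 355
x1_5 = 245
y1_5 = 390
x0_6 = 10
y0_6 = 55
x1_6 = 100
y1_6 = 85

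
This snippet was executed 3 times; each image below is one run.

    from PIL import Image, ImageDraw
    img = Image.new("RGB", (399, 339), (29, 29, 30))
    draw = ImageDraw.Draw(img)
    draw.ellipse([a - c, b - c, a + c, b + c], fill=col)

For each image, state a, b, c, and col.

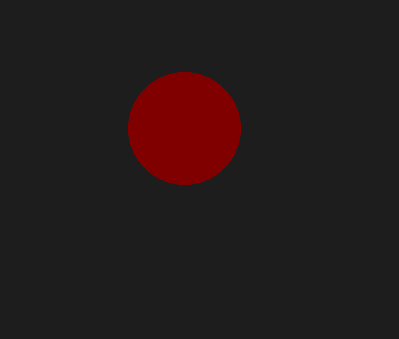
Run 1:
a = 184, b = 128, c = 56, col = 'maroon'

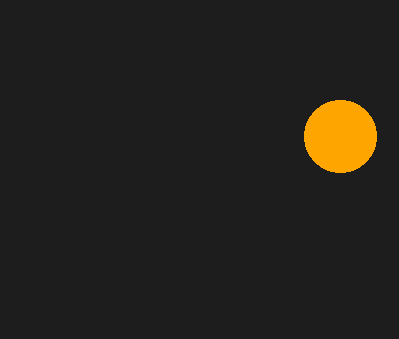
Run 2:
a = 340, b = 136, c = 36, col = 'orange'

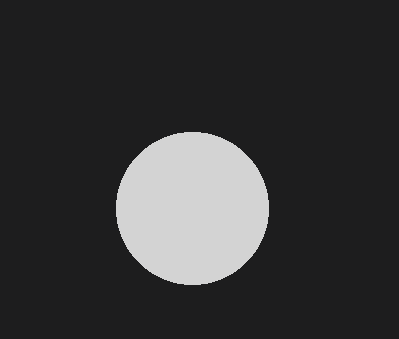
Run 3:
a = 192
b = 208
c = 76
col = 'lightgray'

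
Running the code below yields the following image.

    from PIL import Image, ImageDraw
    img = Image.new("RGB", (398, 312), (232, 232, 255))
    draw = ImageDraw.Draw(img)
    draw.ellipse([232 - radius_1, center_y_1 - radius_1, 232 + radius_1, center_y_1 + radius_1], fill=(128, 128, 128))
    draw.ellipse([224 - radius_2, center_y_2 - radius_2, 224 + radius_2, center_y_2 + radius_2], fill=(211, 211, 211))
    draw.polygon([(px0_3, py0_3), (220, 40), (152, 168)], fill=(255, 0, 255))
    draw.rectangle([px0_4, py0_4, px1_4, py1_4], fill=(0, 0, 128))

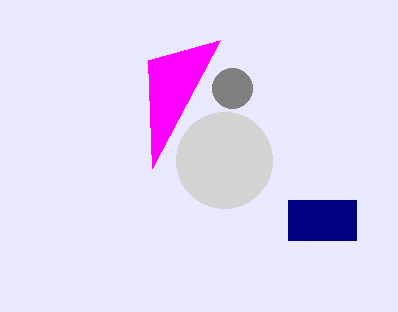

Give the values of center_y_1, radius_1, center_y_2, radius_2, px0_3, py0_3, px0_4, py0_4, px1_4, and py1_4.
center_y_1 = 88, radius_1 = 20, center_y_2 = 160, radius_2 = 48, px0_3 = 148, py0_3 = 60, px0_4 = 288, py0_4 = 200, px1_4 = 356, py1_4 = 240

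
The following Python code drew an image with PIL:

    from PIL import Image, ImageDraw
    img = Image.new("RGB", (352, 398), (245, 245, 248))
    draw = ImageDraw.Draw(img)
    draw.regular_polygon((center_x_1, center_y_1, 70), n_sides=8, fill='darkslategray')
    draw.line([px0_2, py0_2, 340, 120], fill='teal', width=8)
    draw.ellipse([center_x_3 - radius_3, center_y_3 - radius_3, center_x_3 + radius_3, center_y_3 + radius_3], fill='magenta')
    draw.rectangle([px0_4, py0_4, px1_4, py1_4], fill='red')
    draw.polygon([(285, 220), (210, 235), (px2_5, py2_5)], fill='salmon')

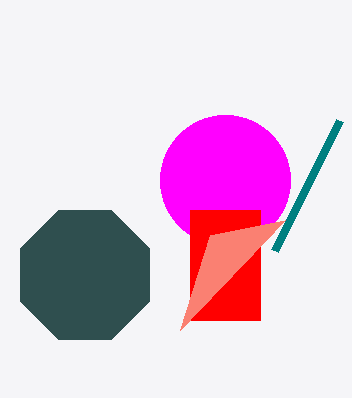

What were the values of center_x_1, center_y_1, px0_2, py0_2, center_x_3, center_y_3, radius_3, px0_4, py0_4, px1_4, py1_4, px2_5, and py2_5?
center_x_1 = 85, center_y_1 = 275, px0_2 = 275, py0_2 = 250, center_x_3 = 225, center_y_3 = 180, radius_3 = 65, px0_4 = 190, py0_4 = 210, px1_4 = 260, py1_4 = 320, px2_5 = 180, py2_5 = 330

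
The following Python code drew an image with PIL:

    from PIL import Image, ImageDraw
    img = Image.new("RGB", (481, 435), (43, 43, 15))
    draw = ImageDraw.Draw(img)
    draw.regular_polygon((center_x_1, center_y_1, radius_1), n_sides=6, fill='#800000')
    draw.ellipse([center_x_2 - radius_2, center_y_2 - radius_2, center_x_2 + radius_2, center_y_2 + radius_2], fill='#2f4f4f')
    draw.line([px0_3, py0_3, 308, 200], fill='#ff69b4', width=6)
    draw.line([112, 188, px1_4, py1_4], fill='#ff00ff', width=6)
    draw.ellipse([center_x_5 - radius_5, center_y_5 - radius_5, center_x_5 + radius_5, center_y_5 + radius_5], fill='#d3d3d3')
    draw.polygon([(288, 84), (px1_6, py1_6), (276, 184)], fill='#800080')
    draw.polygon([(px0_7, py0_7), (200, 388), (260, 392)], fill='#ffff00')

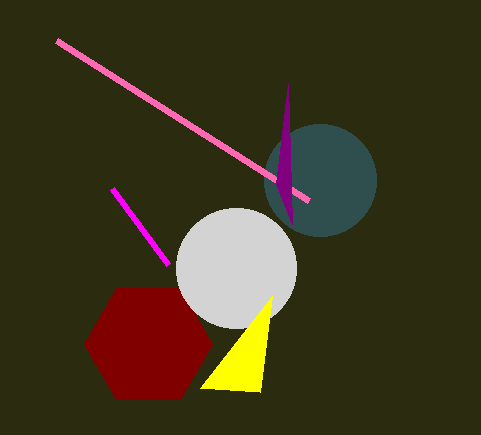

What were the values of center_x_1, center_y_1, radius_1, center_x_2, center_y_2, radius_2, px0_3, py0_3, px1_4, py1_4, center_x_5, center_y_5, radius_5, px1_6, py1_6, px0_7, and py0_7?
center_x_1 = 148
center_y_1 = 344
radius_1 = 64
center_x_2 = 320
center_y_2 = 180
radius_2 = 56
px0_3 = 56
py0_3 = 40
px1_4 = 168
py1_4 = 264
center_x_5 = 236
center_y_5 = 268
radius_5 = 60
px1_6 = 292
py1_6 = 224
px0_7 = 272
py0_7 = 296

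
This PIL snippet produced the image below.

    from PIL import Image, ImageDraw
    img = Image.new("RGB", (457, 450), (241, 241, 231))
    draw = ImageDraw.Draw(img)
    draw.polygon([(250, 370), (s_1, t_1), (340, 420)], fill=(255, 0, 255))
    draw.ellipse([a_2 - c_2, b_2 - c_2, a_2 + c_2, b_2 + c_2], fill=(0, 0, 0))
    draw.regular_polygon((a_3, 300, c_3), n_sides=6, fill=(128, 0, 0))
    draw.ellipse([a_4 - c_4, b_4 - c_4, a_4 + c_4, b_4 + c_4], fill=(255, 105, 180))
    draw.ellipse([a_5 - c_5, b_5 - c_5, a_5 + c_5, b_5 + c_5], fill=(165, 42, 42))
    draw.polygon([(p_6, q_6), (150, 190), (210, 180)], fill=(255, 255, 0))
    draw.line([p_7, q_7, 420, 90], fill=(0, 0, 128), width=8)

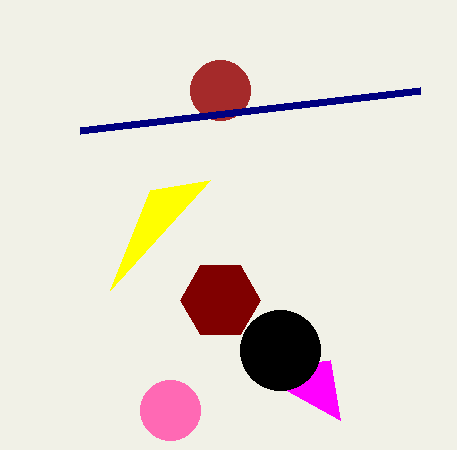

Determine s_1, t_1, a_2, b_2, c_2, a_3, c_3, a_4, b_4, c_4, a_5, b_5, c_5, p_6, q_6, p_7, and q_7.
s_1 = 330; t_1 = 360; a_2 = 280; b_2 = 350; c_2 = 40; a_3 = 220; c_3 = 40; a_4 = 170; b_4 = 410; c_4 = 30; a_5 = 220; b_5 = 90; c_5 = 30; p_6 = 110; q_6 = 290; p_7 = 80; q_7 = 130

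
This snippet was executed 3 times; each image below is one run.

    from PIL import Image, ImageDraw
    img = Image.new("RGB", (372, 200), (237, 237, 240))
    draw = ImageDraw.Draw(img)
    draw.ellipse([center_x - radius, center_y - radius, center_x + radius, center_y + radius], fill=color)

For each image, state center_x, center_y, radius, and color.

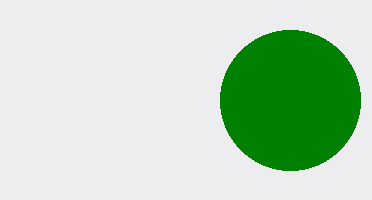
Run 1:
center_x = 290, center_y = 100, radius = 70, color = 'green'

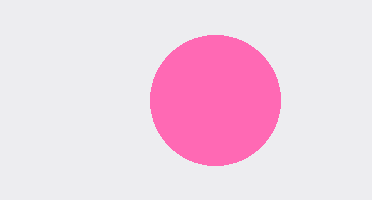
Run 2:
center_x = 215; center_y = 100; radius = 65; color = 'hotpink'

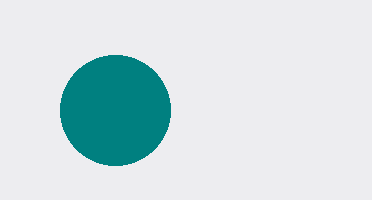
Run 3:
center_x = 115
center_y = 110
radius = 55
color = 'teal'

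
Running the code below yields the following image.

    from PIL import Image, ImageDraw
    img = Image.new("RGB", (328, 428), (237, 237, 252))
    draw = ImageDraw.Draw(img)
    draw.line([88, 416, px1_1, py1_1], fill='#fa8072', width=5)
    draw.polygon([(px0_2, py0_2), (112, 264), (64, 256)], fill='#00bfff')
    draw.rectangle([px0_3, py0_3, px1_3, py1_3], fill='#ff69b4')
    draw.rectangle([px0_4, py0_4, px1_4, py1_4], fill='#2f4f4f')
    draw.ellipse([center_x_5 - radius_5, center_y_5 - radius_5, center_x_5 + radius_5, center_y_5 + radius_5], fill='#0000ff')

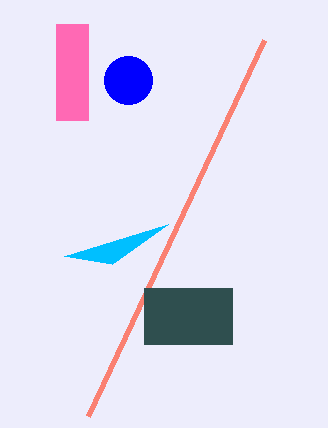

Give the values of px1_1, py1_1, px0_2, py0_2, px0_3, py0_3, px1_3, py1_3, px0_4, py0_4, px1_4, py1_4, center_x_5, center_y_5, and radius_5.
px1_1 = 264, py1_1 = 40, px0_2 = 168, py0_2 = 224, px0_3 = 56, py0_3 = 24, px1_3 = 88, py1_3 = 120, px0_4 = 144, py0_4 = 288, px1_4 = 232, py1_4 = 344, center_x_5 = 128, center_y_5 = 80, radius_5 = 24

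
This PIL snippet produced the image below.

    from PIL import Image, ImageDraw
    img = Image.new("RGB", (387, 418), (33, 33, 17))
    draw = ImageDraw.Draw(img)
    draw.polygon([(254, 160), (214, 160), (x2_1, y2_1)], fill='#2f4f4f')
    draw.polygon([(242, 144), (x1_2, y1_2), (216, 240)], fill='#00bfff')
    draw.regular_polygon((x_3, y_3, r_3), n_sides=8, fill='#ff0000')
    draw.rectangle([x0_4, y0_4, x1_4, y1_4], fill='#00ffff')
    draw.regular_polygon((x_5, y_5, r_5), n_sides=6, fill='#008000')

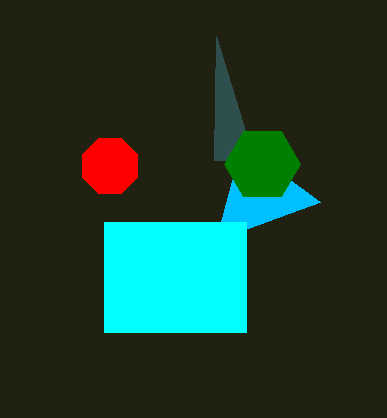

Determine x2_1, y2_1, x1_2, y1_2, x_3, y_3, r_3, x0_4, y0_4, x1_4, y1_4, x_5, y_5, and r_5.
x2_1 = 216, y2_1 = 36, x1_2 = 320, y1_2 = 202, x_3 = 110, y_3 = 166, r_3 = 30, x0_4 = 104, y0_4 = 222, x1_4 = 246, y1_4 = 332, x_5 = 262, y_5 = 164, r_5 = 38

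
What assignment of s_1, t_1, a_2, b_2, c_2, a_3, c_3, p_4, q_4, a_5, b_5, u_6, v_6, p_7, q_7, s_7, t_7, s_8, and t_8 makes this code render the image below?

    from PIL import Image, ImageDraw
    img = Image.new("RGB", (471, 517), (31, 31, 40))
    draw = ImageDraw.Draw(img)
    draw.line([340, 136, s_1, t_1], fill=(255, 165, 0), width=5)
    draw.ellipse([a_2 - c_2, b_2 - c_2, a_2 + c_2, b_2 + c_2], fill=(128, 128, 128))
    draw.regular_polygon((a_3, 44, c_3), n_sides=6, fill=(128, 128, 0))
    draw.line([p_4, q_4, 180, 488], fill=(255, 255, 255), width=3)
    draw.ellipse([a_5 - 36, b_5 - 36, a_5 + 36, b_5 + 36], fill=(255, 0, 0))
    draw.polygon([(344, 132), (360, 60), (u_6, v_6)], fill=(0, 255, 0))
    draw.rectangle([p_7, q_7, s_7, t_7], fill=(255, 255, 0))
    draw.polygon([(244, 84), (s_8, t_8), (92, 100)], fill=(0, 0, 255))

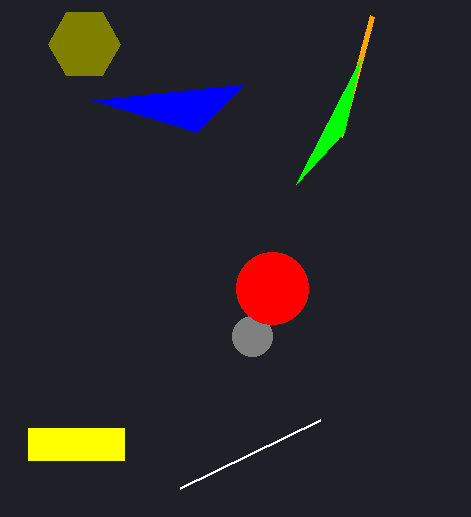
s_1 = 372
t_1 = 16
a_2 = 252
b_2 = 336
c_2 = 20
a_3 = 84
c_3 = 36
p_4 = 320
q_4 = 420
a_5 = 272
b_5 = 288
u_6 = 296
v_6 = 184
p_7 = 28
q_7 = 428
s_7 = 124
t_7 = 460
s_8 = 196
t_8 = 132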